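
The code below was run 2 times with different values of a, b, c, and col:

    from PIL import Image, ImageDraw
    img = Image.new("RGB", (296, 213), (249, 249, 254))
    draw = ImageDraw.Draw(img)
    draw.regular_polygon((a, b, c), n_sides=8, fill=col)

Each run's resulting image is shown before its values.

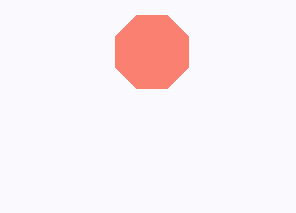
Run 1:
a = 152
b = 52
c = 40
col = 'salmon'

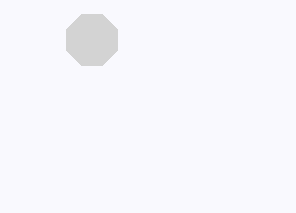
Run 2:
a = 92, b = 40, c = 28, col = 'lightgray'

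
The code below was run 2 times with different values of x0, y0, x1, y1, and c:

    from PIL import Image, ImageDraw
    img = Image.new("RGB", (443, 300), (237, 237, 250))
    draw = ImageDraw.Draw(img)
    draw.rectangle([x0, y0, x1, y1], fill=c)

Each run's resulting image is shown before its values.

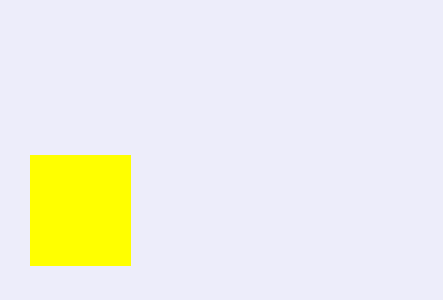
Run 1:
x0 = 30
y0 = 155
x1 = 130
y1 = 265
c = 'yellow'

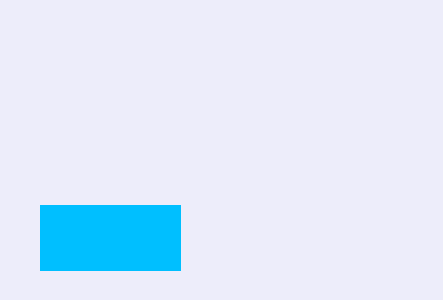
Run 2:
x0 = 40; y0 = 205; x1 = 180; y1 = 270; c = 'deepskyblue'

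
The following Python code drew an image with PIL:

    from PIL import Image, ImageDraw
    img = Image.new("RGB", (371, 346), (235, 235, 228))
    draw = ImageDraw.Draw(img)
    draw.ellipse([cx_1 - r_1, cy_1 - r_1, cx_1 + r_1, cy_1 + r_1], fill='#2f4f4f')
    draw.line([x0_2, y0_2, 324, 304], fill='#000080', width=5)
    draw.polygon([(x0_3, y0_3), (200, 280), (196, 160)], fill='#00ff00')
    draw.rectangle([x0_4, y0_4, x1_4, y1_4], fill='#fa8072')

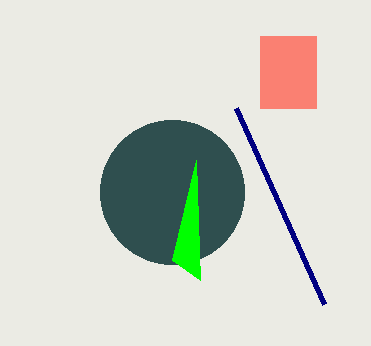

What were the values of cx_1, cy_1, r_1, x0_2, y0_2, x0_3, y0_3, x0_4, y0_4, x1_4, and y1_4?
cx_1 = 172
cy_1 = 192
r_1 = 72
x0_2 = 236
y0_2 = 108
x0_3 = 172
y0_3 = 260
x0_4 = 260
y0_4 = 36
x1_4 = 316
y1_4 = 108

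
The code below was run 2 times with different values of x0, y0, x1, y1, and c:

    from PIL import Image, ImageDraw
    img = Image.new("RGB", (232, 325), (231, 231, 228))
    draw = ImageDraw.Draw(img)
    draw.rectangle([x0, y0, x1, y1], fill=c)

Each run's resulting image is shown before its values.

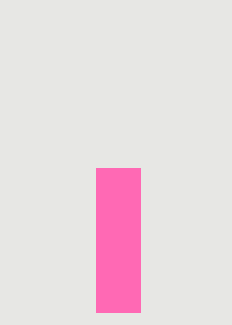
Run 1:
x0 = 96
y0 = 168
x1 = 140
y1 = 312
c = 'hotpink'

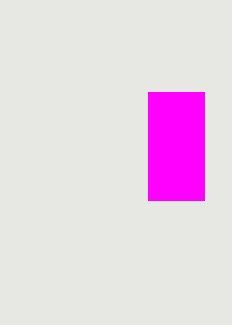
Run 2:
x0 = 148; y0 = 92; x1 = 204; y1 = 200; c = 'magenta'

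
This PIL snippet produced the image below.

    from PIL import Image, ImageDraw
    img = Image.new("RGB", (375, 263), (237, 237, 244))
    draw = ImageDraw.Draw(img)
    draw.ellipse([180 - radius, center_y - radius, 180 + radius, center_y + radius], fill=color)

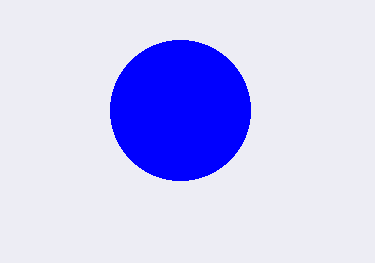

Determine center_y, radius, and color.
center_y = 110, radius = 70, color = 'blue'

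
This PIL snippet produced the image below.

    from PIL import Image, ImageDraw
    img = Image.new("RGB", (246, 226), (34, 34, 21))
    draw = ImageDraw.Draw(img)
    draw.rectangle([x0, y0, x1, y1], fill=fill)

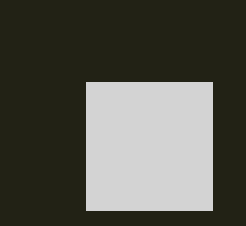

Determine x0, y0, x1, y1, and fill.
x0 = 86; y0 = 82; x1 = 212; y1 = 210; fill = 'lightgray'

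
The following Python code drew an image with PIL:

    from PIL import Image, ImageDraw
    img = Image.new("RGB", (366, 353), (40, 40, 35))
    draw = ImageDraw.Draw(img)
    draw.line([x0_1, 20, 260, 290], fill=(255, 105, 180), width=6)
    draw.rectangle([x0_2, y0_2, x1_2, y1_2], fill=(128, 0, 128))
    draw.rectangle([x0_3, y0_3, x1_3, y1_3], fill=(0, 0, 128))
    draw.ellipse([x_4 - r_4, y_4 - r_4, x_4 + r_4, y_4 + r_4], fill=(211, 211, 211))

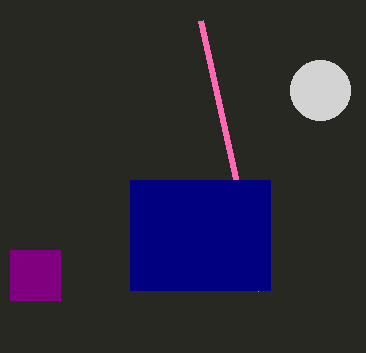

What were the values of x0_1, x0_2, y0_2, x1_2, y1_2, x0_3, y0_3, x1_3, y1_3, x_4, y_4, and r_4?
x0_1 = 200, x0_2 = 10, y0_2 = 250, x1_2 = 60, y1_2 = 300, x0_3 = 130, y0_3 = 180, x1_3 = 270, y1_3 = 290, x_4 = 320, y_4 = 90, r_4 = 30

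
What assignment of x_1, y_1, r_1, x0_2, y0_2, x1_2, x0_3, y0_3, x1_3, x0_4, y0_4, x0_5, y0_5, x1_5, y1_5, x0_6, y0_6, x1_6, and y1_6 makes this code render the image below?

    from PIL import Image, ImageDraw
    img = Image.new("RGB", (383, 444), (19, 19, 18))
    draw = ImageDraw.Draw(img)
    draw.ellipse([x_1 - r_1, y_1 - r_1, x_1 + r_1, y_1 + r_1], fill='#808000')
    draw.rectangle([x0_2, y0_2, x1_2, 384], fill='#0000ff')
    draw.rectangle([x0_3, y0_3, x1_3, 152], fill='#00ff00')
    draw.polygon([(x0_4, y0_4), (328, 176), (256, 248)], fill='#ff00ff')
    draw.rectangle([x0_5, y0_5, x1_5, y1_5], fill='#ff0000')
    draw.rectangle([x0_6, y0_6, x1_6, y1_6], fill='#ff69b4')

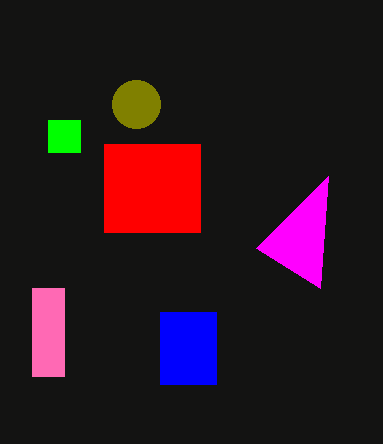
x_1 = 136
y_1 = 104
r_1 = 24
x0_2 = 160
y0_2 = 312
x1_2 = 216
x0_3 = 48
y0_3 = 120
x1_3 = 80
x0_4 = 320
y0_4 = 288
x0_5 = 104
y0_5 = 144
x1_5 = 200
y1_5 = 232
x0_6 = 32
y0_6 = 288
x1_6 = 64
y1_6 = 376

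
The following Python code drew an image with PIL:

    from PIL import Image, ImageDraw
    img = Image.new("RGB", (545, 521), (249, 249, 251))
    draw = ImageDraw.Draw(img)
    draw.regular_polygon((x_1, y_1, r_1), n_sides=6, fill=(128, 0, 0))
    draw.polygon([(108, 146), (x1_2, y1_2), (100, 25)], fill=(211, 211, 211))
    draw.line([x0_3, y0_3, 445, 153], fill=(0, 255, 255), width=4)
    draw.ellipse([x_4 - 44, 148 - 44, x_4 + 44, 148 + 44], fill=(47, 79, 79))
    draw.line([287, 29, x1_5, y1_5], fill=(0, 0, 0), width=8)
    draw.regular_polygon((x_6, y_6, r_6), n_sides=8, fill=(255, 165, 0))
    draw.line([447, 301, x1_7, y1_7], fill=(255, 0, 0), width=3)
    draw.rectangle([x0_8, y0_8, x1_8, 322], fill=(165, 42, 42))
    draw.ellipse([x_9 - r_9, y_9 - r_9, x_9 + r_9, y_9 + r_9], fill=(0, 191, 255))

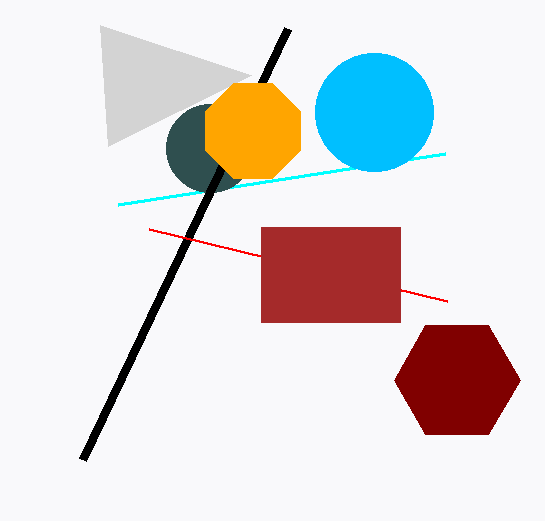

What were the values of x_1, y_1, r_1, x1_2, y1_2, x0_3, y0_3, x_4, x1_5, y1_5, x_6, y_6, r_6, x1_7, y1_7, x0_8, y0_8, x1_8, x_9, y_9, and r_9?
x_1 = 457, y_1 = 380, r_1 = 63, x1_2 = 251, y1_2 = 75, x0_3 = 118, y0_3 = 204, x_4 = 210, x1_5 = 82, y1_5 = 460, x_6 = 253, y_6 = 131, r_6 = 51, x1_7 = 149, y1_7 = 229, x0_8 = 261, y0_8 = 227, x1_8 = 400, x_9 = 374, y_9 = 112, r_9 = 59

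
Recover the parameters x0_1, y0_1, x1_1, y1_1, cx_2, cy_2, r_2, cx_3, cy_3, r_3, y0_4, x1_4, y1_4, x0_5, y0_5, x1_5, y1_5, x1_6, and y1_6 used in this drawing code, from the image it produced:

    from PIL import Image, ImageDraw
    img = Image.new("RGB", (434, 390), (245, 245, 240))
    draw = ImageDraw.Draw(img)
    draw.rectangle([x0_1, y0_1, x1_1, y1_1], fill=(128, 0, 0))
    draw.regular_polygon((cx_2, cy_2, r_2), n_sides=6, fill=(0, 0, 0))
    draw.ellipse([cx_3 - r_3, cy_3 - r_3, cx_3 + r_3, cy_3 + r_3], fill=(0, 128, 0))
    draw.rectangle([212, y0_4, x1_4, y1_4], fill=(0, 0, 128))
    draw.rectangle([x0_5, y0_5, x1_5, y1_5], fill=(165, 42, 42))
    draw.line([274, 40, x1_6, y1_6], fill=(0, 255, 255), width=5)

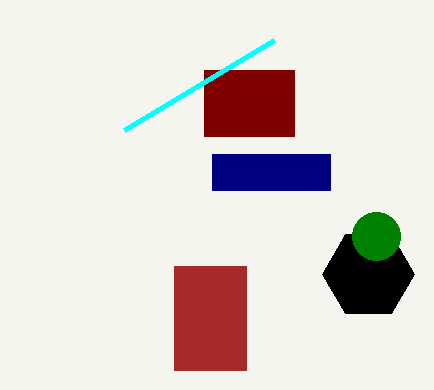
x0_1 = 204
y0_1 = 70
x1_1 = 294
y1_1 = 136
cx_2 = 368
cy_2 = 274
r_2 = 46
cx_3 = 376
cy_3 = 236
r_3 = 24
y0_4 = 154
x1_4 = 330
y1_4 = 190
x0_5 = 174
y0_5 = 266
x1_5 = 246
y1_5 = 370
x1_6 = 124
y1_6 = 130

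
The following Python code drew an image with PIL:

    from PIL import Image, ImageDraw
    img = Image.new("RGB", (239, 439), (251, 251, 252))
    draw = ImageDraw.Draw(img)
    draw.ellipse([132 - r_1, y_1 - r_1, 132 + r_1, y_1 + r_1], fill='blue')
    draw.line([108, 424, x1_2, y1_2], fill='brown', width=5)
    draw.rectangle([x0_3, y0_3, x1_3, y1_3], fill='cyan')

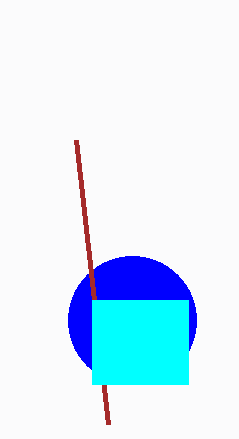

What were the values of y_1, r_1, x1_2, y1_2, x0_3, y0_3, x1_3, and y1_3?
y_1 = 320
r_1 = 64
x1_2 = 76
y1_2 = 140
x0_3 = 92
y0_3 = 300
x1_3 = 188
y1_3 = 384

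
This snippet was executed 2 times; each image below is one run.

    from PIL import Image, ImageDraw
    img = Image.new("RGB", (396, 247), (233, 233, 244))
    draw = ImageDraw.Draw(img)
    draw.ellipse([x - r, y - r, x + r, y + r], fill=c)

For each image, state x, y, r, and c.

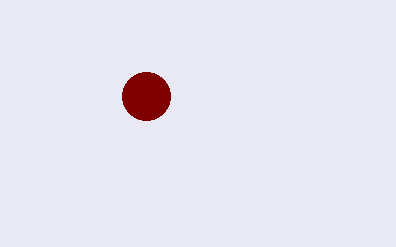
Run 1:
x = 146
y = 96
r = 24
c = 'maroon'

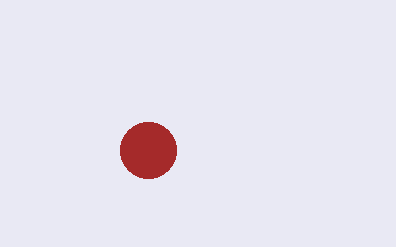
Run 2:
x = 148
y = 150
r = 28
c = 'brown'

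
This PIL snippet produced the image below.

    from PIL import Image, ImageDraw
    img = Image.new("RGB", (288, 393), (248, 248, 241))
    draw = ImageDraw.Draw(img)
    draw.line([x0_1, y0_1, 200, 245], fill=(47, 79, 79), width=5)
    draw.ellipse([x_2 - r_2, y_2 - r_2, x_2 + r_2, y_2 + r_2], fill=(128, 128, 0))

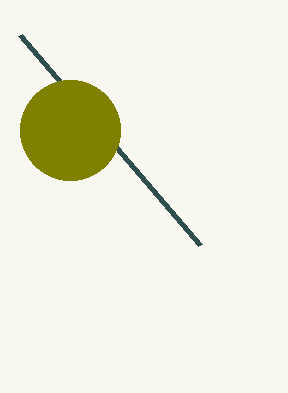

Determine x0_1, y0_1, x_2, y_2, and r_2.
x0_1 = 20
y0_1 = 35
x_2 = 70
y_2 = 130
r_2 = 50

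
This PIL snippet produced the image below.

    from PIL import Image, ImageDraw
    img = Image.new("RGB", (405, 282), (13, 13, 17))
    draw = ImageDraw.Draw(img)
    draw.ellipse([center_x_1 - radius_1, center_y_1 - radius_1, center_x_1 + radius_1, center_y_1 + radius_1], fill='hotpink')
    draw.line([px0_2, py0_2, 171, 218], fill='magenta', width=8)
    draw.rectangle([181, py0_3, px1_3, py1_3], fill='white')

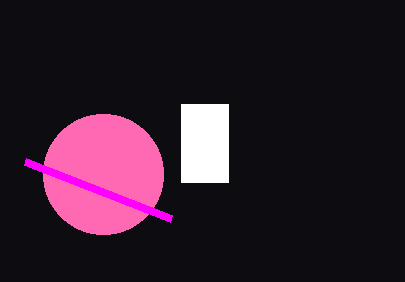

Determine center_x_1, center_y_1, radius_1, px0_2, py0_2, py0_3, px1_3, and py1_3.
center_x_1 = 103; center_y_1 = 174; radius_1 = 60; px0_2 = 25; py0_2 = 161; py0_3 = 104; px1_3 = 228; py1_3 = 182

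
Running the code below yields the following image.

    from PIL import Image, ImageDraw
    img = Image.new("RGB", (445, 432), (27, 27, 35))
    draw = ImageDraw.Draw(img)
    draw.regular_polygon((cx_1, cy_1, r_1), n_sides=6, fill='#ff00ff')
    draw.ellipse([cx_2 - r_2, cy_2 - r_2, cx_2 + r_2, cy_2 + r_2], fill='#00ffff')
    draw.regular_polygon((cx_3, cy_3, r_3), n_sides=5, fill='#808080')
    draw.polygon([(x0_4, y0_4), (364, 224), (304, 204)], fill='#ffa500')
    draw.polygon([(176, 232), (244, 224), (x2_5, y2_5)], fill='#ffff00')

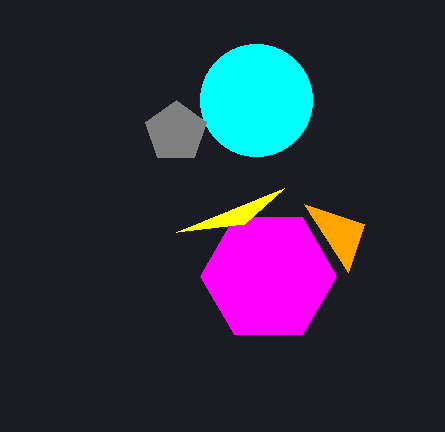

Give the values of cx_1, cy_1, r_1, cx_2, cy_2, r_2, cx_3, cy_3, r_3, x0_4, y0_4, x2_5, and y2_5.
cx_1 = 268
cy_1 = 276
r_1 = 68
cx_2 = 256
cy_2 = 100
r_2 = 56
cx_3 = 176
cy_3 = 132
r_3 = 32
x0_4 = 348
y0_4 = 272
x2_5 = 284
y2_5 = 188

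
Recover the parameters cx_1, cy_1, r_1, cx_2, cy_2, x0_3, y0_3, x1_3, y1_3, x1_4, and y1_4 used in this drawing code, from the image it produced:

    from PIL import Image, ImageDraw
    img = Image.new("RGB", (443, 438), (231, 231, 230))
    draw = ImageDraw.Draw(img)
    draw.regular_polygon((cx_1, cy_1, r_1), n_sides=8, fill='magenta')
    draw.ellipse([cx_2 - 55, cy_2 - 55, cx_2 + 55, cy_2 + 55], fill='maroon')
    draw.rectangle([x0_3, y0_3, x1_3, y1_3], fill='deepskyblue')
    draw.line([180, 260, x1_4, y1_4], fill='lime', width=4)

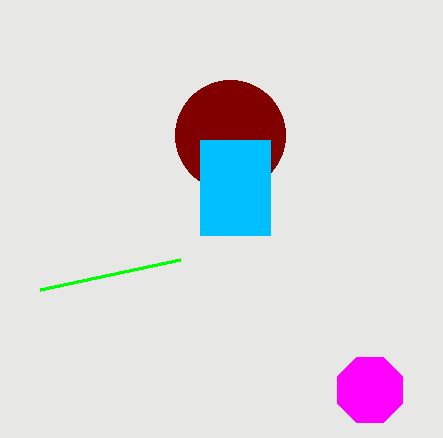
cx_1 = 370; cy_1 = 390; r_1 = 35; cx_2 = 230; cy_2 = 135; x0_3 = 200; y0_3 = 140; x1_3 = 270; y1_3 = 235; x1_4 = 40; y1_4 = 290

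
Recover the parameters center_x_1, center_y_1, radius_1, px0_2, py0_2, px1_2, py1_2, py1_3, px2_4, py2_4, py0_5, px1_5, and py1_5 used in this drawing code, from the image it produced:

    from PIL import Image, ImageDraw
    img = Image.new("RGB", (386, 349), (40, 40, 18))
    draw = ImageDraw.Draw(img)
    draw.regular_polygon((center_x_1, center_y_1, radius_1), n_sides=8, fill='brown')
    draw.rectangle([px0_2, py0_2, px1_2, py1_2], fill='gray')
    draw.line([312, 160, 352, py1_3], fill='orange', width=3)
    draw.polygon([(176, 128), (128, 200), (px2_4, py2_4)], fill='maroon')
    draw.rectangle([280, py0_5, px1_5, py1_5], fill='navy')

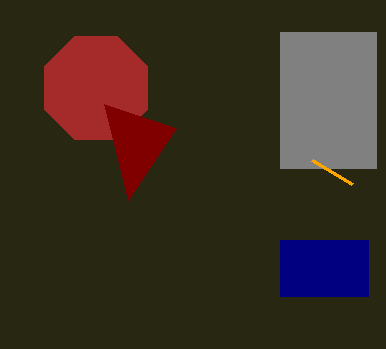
center_x_1 = 96; center_y_1 = 88; radius_1 = 56; px0_2 = 280; py0_2 = 32; px1_2 = 376; py1_2 = 168; py1_3 = 184; px2_4 = 104; py2_4 = 104; py0_5 = 240; px1_5 = 368; py1_5 = 296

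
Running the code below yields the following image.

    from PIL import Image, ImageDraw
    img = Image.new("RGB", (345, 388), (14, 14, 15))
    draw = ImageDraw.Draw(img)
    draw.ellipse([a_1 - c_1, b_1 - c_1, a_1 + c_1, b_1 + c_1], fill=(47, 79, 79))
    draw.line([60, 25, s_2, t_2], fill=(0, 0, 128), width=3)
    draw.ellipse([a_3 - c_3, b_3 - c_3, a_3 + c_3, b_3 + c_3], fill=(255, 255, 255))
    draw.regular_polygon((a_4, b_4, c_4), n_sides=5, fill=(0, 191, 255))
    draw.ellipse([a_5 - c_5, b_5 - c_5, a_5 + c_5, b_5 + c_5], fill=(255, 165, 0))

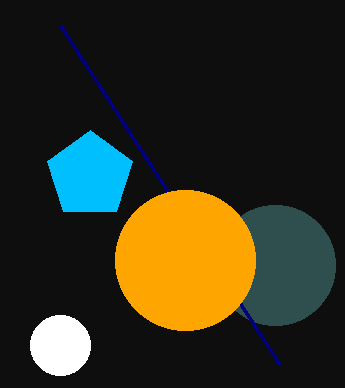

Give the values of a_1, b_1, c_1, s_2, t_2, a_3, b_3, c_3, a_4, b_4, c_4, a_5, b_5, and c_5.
a_1 = 275; b_1 = 265; c_1 = 60; s_2 = 280; t_2 = 365; a_3 = 60; b_3 = 345; c_3 = 30; a_4 = 90; b_4 = 175; c_4 = 45; a_5 = 185; b_5 = 260; c_5 = 70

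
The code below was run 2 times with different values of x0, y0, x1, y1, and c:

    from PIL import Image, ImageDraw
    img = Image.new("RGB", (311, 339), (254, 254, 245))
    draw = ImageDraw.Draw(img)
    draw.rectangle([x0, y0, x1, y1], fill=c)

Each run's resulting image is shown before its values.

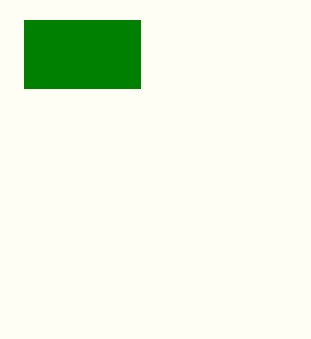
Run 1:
x0 = 24; y0 = 20; x1 = 140; y1 = 88; c = 'green'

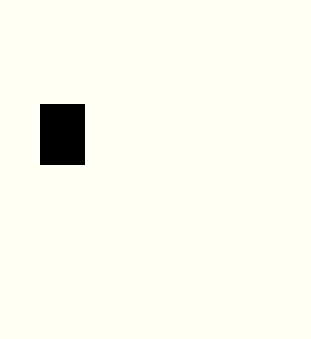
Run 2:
x0 = 40
y0 = 104
x1 = 84
y1 = 164
c = 'black'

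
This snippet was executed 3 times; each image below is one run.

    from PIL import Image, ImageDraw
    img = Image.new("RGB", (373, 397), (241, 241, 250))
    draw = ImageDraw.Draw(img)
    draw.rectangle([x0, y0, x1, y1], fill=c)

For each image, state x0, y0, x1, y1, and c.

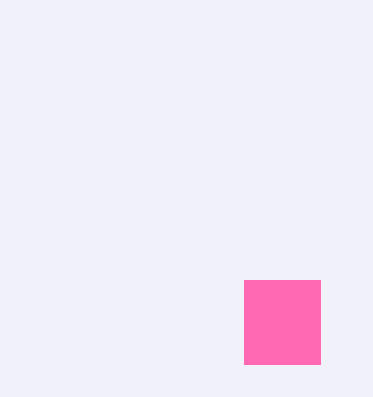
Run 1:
x0 = 244, y0 = 280, x1 = 320, y1 = 364, c = 'hotpink'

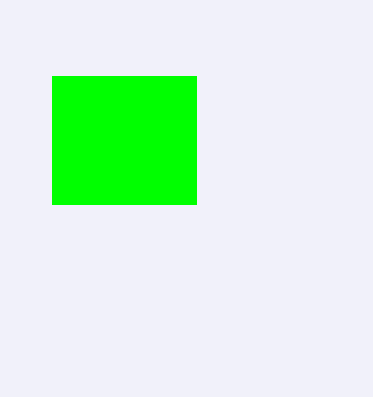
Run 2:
x0 = 52
y0 = 76
x1 = 196
y1 = 204
c = 'lime'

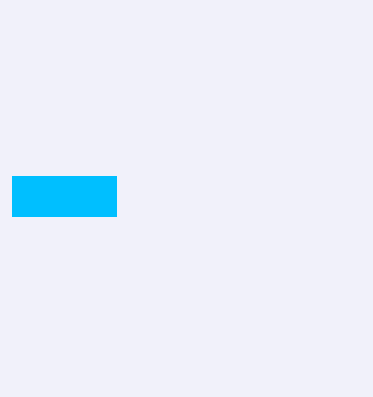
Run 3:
x0 = 12, y0 = 176, x1 = 116, y1 = 216, c = 'deepskyblue'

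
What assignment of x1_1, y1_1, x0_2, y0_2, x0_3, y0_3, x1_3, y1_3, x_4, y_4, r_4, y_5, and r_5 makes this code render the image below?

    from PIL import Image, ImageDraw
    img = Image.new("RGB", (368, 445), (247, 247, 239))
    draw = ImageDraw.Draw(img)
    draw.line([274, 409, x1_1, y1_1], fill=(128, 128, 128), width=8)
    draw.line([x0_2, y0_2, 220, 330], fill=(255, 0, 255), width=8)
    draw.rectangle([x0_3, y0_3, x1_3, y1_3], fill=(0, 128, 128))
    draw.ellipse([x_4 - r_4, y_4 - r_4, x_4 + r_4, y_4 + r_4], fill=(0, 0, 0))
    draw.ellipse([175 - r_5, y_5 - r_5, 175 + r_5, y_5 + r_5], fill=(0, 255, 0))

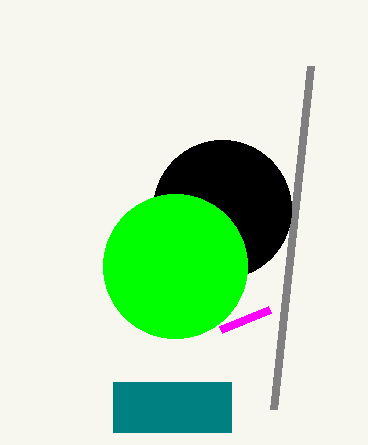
x1_1 = 311, y1_1 = 66, x0_2 = 269, y0_2 = 310, x0_3 = 113, y0_3 = 382, x1_3 = 231, y1_3 = 432, x_4 = 222, y_4 = 209, r_4 = 69, y_5 = 266, r_5 = 72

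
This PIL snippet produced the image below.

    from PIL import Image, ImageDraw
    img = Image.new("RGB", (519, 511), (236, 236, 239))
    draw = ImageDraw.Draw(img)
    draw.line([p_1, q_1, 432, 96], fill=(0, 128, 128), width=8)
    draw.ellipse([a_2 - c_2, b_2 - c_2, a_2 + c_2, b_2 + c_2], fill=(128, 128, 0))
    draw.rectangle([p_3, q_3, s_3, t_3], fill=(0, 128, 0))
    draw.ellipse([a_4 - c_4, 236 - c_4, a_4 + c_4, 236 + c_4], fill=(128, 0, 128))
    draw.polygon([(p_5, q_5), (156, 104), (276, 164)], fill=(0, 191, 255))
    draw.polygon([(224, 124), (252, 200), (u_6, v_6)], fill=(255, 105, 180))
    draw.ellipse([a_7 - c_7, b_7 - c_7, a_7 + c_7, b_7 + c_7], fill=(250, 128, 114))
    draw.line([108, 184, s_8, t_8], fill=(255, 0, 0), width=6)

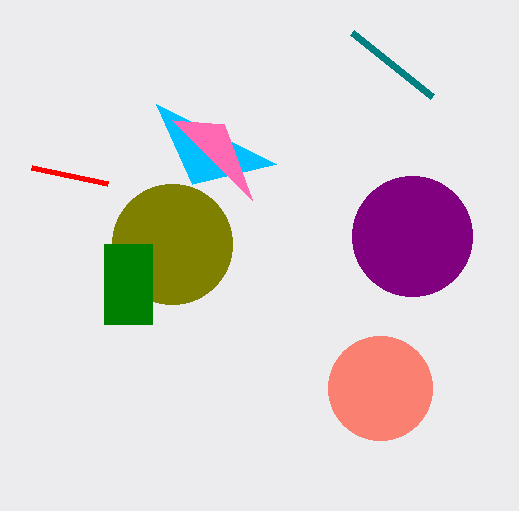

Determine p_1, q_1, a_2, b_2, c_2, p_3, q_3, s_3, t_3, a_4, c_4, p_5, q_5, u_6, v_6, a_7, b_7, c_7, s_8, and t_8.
p_1 = 352, q_1 = 32, a_2 = 172, b_2 = 244, c_2 = 60, p_3 = 104, q_3 = 244, s_3 = 152, t_3 = 324, a_4 = 412, c_4 = 60, p_5 = 192, q_5 = 184, u_6 = 172, v_6 = 120, a_7 = 380, b_7 = 388, c_7 = 52, s_8 = 32, t_8 = 168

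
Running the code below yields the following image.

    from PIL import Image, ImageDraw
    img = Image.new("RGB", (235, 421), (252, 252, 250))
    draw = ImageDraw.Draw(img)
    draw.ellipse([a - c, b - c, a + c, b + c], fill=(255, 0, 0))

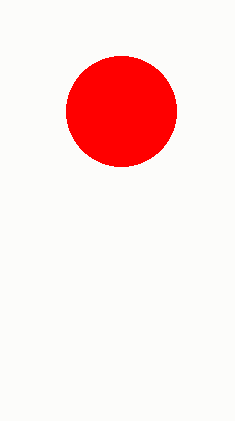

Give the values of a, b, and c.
a = 121; b = 111; c = 55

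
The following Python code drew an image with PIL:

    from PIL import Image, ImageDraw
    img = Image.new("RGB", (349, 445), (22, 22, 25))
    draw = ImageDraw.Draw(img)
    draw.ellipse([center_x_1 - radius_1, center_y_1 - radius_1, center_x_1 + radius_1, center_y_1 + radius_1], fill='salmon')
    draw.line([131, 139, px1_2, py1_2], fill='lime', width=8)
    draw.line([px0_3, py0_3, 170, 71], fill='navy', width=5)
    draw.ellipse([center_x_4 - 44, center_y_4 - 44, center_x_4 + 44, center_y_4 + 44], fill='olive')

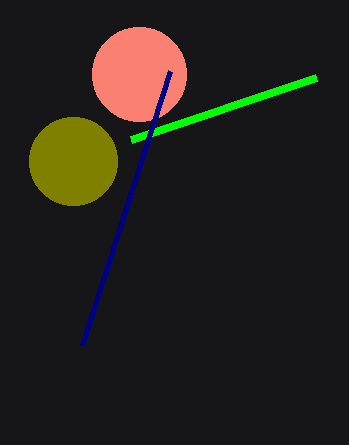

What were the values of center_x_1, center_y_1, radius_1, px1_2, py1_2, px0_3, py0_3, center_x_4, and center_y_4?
center_x_1 = 139, center_y_1 = 74, radius_1 = 47, px1_2 = 316, py1_2 = 77, px0_3 = 82, py0_3 = 345, center_x_4 = 73, center_y_4 = 161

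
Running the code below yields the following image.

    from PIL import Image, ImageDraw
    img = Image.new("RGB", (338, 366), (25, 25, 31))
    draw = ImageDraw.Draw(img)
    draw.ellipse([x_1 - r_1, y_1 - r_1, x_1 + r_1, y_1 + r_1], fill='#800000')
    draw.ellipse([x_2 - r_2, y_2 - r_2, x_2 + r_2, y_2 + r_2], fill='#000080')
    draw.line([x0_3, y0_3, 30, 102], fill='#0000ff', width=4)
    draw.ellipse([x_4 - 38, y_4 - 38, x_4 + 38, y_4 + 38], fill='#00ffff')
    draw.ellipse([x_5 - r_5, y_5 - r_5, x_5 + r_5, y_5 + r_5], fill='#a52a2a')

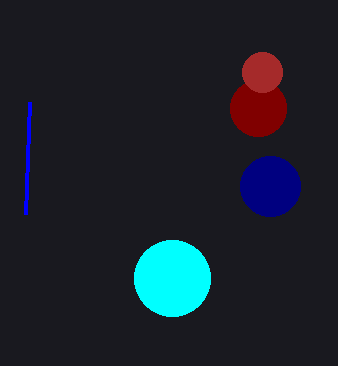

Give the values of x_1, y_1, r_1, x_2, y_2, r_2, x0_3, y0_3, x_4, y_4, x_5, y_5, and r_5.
x_1 = 258
y_1 = 108
r_1 = 28
x_2 = 270
y_2 = 186
r_2 = 30
x0_3 = 26
y0_3 = 214
x_4 = 172
y_4 = 278
x_5 = 262
y_5 = 72
r_5 = 20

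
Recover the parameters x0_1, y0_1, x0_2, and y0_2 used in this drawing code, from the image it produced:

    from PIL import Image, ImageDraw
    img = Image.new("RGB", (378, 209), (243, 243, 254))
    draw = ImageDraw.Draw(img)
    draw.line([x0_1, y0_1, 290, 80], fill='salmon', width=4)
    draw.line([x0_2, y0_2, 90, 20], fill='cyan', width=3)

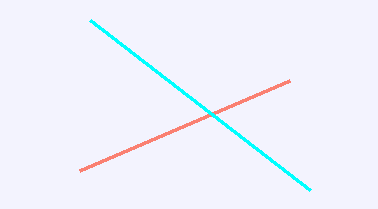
x0_1 = 80, y0_1 = 170, x0_2 = 310, y0_2 = 190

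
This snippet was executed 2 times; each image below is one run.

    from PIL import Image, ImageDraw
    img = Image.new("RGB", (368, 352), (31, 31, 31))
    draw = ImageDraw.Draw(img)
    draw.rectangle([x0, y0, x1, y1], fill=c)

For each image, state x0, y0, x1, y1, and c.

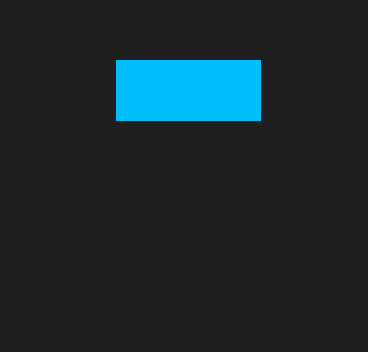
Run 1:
x0 = 116
y0 = 60
x1 = 260
y1 = 120
c = 'deepskyblue'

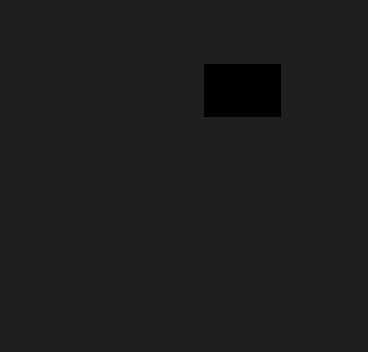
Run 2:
x0 = 204, y0 = 64, x1 = 280, y1 = 116, c = 'black'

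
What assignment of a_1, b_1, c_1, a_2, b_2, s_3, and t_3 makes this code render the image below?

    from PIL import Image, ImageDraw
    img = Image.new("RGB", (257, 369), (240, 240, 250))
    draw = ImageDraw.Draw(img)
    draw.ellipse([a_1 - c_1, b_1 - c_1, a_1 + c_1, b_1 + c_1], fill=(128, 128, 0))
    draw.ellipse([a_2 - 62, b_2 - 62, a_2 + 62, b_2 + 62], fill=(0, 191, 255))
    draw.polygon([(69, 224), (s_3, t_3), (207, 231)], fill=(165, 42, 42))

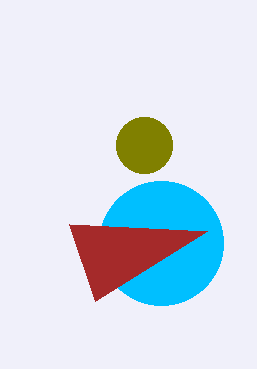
a_1 = 144; b_1 = 145; c_1 = 28; a_2 = 161; b_2 = 243; s_3 = 95; t_3 = 301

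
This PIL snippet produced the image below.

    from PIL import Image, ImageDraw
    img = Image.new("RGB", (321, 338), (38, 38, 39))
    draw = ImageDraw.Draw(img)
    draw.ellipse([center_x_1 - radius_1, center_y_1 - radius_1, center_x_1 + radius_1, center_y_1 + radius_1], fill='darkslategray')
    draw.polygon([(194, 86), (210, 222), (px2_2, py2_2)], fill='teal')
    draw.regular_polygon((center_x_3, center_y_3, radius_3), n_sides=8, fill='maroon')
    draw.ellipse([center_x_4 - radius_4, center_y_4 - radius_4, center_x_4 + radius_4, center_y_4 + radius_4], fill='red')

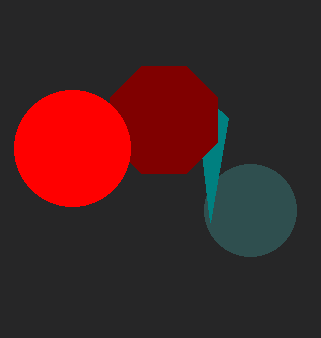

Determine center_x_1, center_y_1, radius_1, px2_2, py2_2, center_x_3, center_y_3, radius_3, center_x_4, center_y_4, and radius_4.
center_x_1 = 250; center_y_1 = 210; radius_1 = 46; px2_2 = 228; py2_2 = 118; center_x_3 = 164; center_y_3 = 120; radius_3 = 58; center_x_4 = 72; center_y_4 = 148; radius_4 = 58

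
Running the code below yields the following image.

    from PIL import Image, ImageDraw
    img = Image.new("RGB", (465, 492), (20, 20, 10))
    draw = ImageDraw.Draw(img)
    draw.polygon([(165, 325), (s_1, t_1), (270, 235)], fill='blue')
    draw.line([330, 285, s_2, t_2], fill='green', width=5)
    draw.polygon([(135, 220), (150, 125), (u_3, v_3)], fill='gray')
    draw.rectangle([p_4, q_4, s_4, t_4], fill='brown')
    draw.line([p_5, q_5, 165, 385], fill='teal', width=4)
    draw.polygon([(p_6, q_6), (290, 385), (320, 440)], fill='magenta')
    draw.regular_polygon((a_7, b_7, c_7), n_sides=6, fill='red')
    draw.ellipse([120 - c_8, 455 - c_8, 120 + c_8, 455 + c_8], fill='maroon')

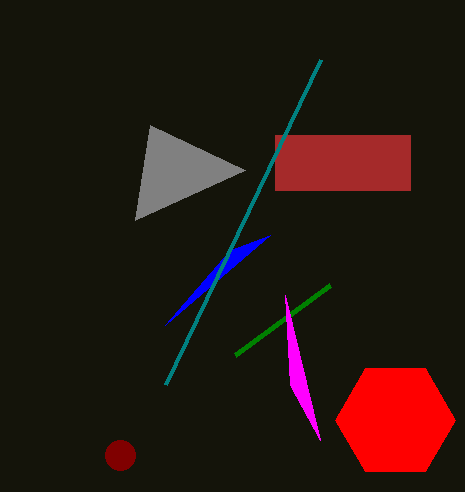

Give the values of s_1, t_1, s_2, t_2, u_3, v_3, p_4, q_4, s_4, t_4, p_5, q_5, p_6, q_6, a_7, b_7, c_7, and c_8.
s_1 = 230; t_1 = 250; s_2 = 235; t_2 = 355; u_3 = 245; v_3 = 170; p_4 = 275; q_4 = 135; s_4 = 410; t_4 = 190; p_5 = 320; q_5 = 60; p_6 = 285; q_6 = 295; a_7 = 395; b_7 = 420; c_7 = 60; c_8 = 15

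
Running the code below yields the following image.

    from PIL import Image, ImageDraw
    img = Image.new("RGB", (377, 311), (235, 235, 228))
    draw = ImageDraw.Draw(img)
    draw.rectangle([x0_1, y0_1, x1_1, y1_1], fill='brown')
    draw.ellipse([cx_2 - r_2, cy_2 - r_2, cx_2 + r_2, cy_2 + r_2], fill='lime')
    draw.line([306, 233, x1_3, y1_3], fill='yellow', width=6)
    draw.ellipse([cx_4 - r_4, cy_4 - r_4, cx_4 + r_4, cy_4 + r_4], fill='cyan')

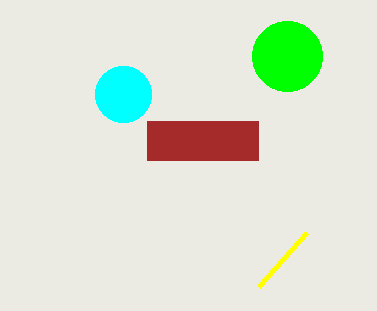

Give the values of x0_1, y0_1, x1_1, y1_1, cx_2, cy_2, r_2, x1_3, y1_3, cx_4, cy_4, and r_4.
x0_1 = 147, y0_1 = 121, x1_1 = 258, y1_1 = 160, cx_2 = 287, cy_2 = 56, r_2 = 35, x1_3 = 258, y1_3 = 287, cx_4 = 123, cy_4 = 94, r_4 = 28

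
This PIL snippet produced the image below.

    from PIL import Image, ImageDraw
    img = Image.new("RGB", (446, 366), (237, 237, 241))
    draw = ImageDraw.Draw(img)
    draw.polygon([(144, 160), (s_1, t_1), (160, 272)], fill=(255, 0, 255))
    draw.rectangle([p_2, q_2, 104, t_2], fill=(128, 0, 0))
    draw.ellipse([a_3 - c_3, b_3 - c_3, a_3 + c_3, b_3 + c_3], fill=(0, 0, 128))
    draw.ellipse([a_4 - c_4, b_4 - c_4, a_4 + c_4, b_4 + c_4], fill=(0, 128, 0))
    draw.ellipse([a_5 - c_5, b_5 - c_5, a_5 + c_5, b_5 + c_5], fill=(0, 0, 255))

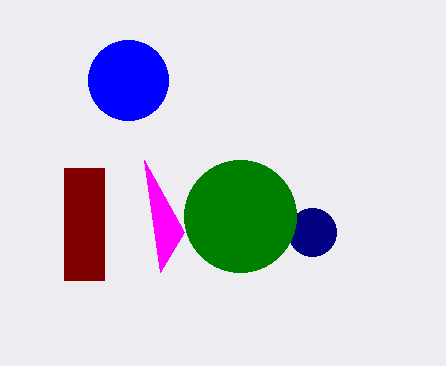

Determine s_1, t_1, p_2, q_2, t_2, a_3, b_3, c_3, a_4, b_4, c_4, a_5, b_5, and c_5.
s_1 = 184, t_1 = 232, p_2 = 64, q_2 = 168, t_2 = 280, a_3 = 312, b_3 = 232, c_3 = 24, a_4 = 240, b_4 = 216, c_4 = 56, a_5 = 128, b_5 = 80, c_5 = 40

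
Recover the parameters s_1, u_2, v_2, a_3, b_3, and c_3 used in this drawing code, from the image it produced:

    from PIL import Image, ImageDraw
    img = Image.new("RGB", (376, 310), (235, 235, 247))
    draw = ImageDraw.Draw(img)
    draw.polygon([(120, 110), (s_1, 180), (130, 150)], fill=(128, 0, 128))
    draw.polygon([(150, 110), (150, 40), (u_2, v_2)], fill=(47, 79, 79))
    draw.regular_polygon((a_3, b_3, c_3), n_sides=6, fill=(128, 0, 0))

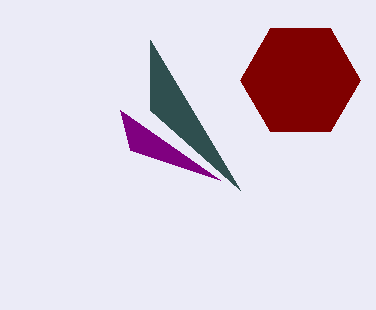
s_1 = 220
u_2 = 240
v_2 = 190
a_3 = 300
b_3 = 80
c_3 = 60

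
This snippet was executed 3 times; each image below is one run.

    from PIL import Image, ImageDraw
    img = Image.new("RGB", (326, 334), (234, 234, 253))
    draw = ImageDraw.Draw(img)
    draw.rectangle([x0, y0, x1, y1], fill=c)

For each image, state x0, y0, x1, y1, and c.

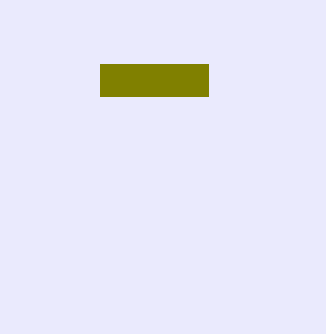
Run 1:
x0 = 100; y0 = 64; x1 = 208; y1 = 96; c = 'olive'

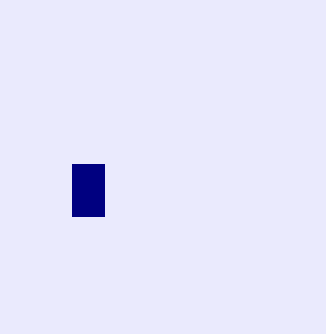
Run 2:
x0 = 72
y0 = 164
x1 = 104
y1 = 216
c = 'navy'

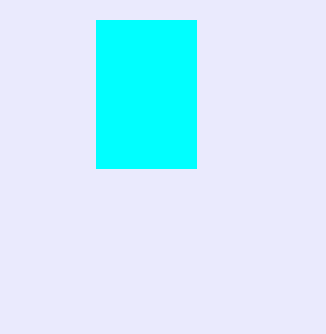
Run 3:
x0 = 96
y0 = 20
x1 = 196
y1 = 168
c = 'cyan'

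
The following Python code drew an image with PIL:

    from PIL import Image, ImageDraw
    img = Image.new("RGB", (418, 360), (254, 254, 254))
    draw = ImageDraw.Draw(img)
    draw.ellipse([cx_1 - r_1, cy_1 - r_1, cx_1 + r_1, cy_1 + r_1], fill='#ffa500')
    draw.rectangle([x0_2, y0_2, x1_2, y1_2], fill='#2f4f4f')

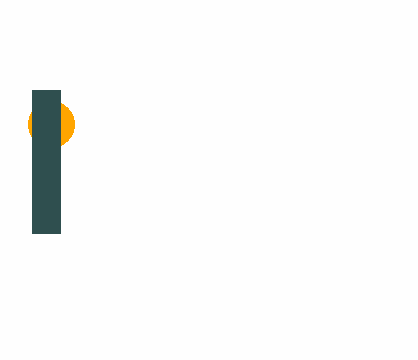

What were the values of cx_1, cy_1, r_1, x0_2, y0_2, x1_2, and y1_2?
cx_1 = 51, cy_1 = 124, r_1 = 23, x0_2 = 32, y0_2 = 90, x1_2 = 60, y1_2 = 233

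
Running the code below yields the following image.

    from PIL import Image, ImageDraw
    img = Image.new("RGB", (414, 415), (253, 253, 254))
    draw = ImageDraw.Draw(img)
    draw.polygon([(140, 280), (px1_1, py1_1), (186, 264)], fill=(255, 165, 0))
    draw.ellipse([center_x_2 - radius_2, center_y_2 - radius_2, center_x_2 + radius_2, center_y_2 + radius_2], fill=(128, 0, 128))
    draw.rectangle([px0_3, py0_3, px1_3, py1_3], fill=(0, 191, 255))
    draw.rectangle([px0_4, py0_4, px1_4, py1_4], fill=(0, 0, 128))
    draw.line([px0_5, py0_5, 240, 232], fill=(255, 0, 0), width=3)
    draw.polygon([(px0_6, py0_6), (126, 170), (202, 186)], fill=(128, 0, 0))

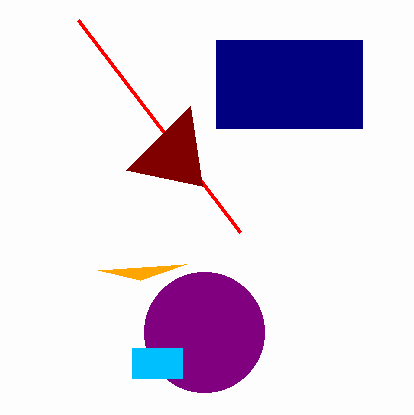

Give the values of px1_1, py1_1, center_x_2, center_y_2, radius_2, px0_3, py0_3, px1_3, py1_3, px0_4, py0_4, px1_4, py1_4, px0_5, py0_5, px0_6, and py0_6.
px1_1 = 98, py1_1 = 270, center_x_2 = 204, center_y_2 = 332, radius_2 = 60, px0_3 = 132, py0_3 = 348, px1_3 = 182, py1_3 = 378, px0_4 = 216, py0_4 = 40, px1_4 = 362, py1_4 = 128, px0_5 = 78, py0_5 = 20, px0_6 = 190, py0_6 = 106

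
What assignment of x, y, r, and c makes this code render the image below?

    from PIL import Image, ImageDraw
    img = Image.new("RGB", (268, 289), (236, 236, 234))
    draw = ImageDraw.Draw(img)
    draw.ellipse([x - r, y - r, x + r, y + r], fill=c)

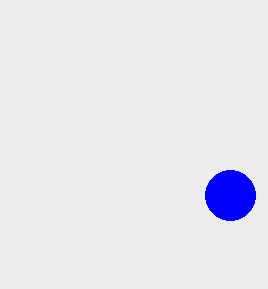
x = 230, y = 195, r = 25, c = 'blue'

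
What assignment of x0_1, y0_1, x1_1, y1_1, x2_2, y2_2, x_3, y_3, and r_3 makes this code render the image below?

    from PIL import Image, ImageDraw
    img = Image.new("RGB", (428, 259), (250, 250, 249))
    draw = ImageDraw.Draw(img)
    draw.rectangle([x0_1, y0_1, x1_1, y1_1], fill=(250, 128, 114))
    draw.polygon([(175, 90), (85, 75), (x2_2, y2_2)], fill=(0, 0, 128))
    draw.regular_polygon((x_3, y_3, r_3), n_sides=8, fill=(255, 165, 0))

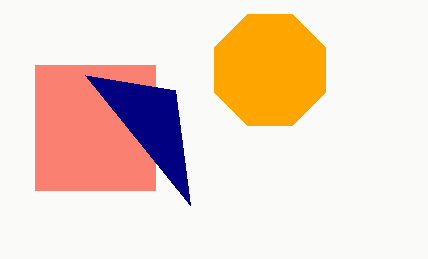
x0_1 = 35
y0_1 = 65
x1_1 = 155
y1_1 = 190
x2_2 = 190
y2_2 = 205
x_3 = 270
y_3 = 70
r_3 = 60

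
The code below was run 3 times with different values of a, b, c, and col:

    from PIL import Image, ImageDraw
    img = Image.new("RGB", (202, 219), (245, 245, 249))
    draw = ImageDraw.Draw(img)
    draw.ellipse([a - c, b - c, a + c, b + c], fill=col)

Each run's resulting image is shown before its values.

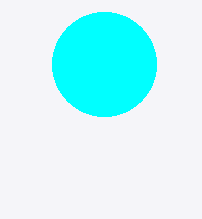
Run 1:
a = 104
b = 64
c = 52
col = 'cyan'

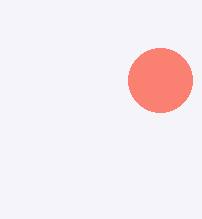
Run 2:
a = 160; b = 80; c = 32; col = 'salmon'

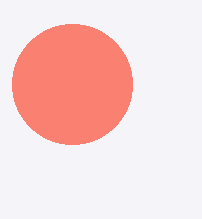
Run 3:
a = 72, b = 84, c = 60, col = 'salmon'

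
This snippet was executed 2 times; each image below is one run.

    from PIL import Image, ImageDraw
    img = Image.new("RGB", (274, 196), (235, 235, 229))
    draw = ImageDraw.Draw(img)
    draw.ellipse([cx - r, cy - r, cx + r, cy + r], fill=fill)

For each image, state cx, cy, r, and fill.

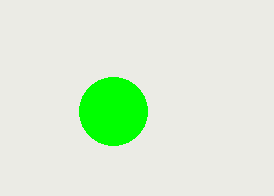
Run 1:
cx = 113, cy = 111, r = 34, fill = 'lime'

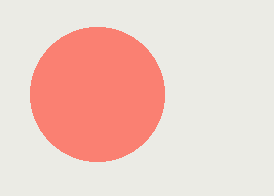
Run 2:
cx = 97
cy = 94
r = 67
fill = 'salmon'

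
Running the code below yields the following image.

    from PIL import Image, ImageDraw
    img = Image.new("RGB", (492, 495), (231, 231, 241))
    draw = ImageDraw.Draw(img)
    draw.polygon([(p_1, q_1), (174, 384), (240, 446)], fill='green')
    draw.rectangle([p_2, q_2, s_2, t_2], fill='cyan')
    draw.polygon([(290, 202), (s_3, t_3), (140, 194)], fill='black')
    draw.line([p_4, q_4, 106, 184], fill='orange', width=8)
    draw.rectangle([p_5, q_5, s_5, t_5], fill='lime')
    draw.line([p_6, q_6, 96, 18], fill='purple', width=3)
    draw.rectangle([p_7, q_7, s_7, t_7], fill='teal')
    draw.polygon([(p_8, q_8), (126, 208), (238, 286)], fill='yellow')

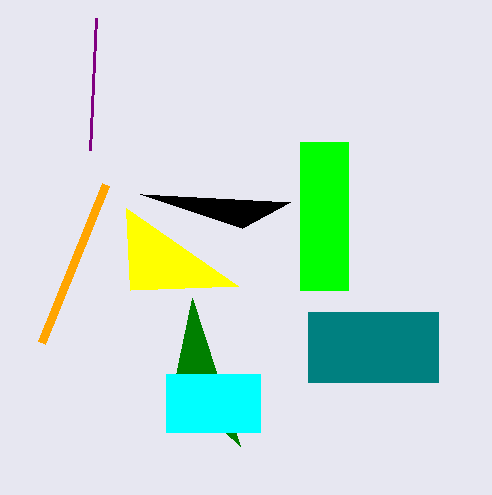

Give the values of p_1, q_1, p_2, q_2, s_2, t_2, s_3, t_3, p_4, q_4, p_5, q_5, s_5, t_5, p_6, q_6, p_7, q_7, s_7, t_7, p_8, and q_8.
p_1 = 192, q_1 = 298, p_2 = 166, q_2 = 374, s_2 = 260, t_2 = 432, s_3 = 242, t_3 = 228, p_4 = 42, q_4 = 342, p_5 = 300, q_5 = 142, s_5 = 348, t_5 = 290, p_6 = 90, q_6 = 150, p_7 = 308, q_7 = 312, s_7 = 438, t_7 = 382, p_8 = 130, q_8 = 290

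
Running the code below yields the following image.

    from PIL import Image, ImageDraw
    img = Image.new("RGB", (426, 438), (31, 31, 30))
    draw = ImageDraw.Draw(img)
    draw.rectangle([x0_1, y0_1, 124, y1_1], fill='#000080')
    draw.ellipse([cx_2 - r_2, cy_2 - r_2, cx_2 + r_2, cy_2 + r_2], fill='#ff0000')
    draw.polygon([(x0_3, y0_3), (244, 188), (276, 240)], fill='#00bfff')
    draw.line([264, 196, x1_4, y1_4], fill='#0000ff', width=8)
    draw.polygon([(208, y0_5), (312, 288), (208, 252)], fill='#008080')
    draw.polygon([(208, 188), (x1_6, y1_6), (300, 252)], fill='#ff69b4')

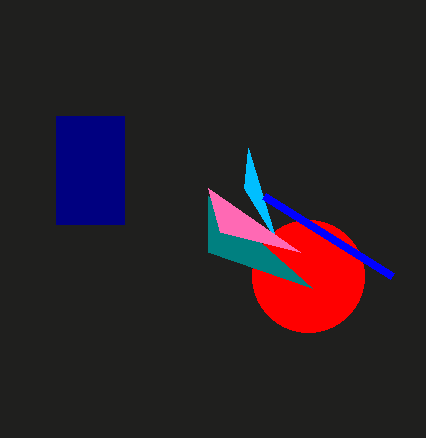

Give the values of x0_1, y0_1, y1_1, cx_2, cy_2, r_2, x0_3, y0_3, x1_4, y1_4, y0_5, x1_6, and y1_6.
x0_1 = 56; y0_1 = 116; y1_1 = 224; cx_2 = 308; cy_2 = 276; r_2 = 56; x0_3 = 248; y0_3 = 148; x1_4 = 392; y1_4 = 276; y0_5 = 196; x1_6 = 220; y1_6 = 232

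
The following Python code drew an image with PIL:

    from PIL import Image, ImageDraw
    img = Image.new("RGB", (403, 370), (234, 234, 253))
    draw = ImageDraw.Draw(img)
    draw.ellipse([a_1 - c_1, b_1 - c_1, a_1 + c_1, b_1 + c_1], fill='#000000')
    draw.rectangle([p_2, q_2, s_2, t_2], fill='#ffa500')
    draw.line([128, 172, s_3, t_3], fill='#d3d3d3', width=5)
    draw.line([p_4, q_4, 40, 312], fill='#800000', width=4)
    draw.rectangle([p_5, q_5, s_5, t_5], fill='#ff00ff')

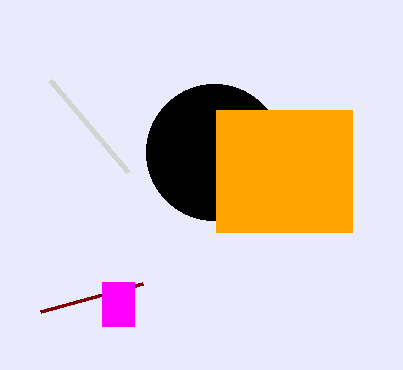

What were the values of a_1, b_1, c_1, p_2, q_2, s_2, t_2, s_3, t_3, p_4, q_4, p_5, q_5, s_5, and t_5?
a_1 = 214, b_1 = 152, c_1 = 68, p_2 = 216, q_2 = 110, s_2 = 352, t_2 = 232, s_3 = 50, t_3 = 80, p_4 = 142, q_4 = 284, p_5 = 102, q_5 = 282, s_5 = 134, t_5 = 326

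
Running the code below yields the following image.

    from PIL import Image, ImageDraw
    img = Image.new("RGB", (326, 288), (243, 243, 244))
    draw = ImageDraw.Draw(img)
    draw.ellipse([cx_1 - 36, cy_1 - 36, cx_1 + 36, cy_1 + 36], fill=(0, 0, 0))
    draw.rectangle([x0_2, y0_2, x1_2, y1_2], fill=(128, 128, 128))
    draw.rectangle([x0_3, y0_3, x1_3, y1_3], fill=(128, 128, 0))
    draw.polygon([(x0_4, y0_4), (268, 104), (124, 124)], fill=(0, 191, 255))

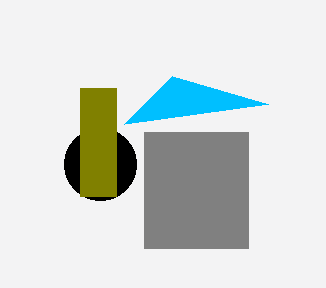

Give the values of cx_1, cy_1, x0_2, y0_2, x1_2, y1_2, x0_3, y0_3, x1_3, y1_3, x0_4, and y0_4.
cx_1 = 100, cy_1 = 164, x0_2 = 144, y0_2 = 132, x1_2 = 248, y1_2 = 248, x0_3 = 80, y0_3 = 88, x1_3 = 116, y1_3 = 196, x0_4 = 172, y0_4 = 76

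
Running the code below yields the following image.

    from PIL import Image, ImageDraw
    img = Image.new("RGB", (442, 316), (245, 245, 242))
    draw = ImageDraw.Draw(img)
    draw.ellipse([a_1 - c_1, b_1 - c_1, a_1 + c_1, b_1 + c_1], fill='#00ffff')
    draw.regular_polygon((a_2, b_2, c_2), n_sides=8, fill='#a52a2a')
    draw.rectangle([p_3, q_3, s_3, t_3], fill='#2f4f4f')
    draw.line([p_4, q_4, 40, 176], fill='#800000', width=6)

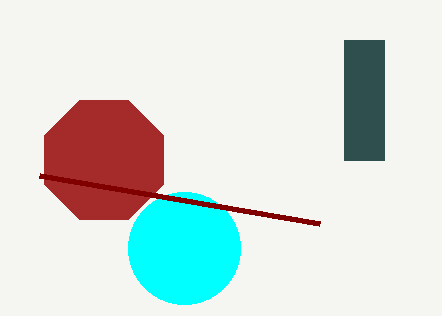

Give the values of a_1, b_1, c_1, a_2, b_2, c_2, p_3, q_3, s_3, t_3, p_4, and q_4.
a_1 = 184
b_1 = 248
c_1 = 56
a_2 = 104
b_2 = 160
c_2 = 64
p_3 = 344
q_3 = 40
s_3 = 384
t_3 = 160
p_4 = 320
q_4 = 224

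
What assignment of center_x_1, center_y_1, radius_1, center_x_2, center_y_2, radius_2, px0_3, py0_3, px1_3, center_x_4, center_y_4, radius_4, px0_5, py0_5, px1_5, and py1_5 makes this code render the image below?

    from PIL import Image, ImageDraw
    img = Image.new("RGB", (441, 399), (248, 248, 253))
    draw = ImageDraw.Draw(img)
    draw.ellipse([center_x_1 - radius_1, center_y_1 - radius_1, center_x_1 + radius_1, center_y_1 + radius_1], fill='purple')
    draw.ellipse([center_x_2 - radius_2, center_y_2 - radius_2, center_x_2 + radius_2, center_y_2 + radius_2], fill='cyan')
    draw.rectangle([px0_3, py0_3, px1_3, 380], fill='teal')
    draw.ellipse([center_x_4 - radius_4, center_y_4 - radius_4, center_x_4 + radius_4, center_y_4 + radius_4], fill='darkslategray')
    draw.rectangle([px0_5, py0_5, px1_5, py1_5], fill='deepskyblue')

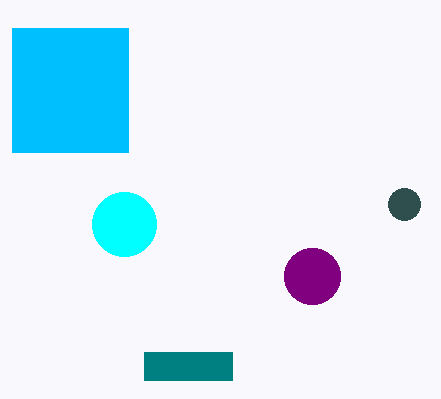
center_x_1 = 312
center_y_1 = 276
radius_1 = 28
center_x_2 = 124
center_y_2 = 224
radius_2 = 32
px0_3 = 144
py0_3 = 352
px1_3 = 232
center_x_4 = 404
center_y_4 = 204
radius_4 = 16
px0_5 = 12
py0_5 = 28
px1_5 = 128
py1_5 = 152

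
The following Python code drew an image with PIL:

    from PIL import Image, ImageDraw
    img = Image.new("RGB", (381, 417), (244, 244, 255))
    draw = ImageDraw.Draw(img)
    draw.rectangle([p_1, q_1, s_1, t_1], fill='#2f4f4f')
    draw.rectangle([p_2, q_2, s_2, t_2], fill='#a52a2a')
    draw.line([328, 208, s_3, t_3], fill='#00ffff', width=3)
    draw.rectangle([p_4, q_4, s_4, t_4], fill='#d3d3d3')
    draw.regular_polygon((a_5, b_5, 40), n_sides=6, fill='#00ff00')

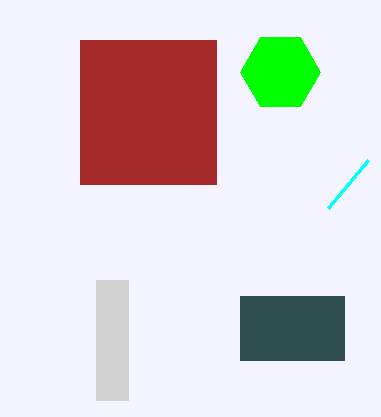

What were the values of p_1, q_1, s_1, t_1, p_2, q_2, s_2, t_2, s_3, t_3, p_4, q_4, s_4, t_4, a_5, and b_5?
p_1 = 240, q_1 = 296, s_1 = 344, t_1 = 360, p_2 = 80, q_2 = 40, s_2 = 216, t_2 = 184, s_3 = 368, t_3 = 160, p_4 = 96, q_4 = 280, s_4 = 128, t_4 = 400, a_5 = 280, b_5 = 72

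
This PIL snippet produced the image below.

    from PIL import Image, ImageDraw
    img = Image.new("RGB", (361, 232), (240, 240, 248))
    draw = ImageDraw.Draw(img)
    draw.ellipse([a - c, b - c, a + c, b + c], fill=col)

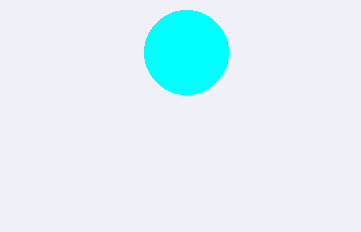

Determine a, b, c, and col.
a = 186; b = 52; c = 42; col = 'cyan'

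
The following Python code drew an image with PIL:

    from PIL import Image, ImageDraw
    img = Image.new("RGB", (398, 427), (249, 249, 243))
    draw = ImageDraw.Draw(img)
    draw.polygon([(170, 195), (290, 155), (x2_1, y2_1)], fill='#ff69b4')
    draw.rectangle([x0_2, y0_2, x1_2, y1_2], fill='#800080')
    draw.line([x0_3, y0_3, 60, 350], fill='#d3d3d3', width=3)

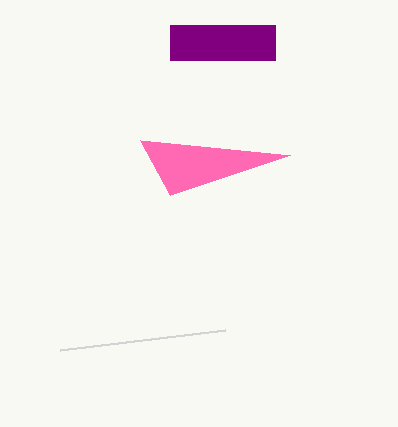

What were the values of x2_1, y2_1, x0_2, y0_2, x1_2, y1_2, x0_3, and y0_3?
x2_1 = 140; y2_1 = 140; x0_2 = 170; y0_2 = 25; x1_2 = 275; y1_2 = 60; x0_3 = 225; y0_3 = 330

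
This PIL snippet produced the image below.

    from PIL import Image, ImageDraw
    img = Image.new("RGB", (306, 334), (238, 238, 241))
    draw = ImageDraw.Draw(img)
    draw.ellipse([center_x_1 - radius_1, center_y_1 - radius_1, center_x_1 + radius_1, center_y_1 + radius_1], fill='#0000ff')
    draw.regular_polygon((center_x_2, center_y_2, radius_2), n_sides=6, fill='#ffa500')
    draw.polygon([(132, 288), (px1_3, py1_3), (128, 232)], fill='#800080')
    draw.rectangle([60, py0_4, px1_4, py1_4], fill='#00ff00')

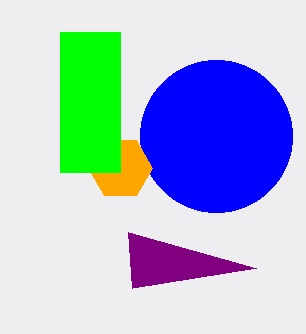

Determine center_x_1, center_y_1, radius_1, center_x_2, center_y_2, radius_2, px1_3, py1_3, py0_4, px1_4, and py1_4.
center_x_1 = 216; center_y_1 = 136; radius_1 = 76; center_x_2 = 120; center_y_2 = 168; radius_2 = 32; px1_3 = 256; py1_3 = 268; py0_4 = 32; px1_4 = 120; py1_4 = 172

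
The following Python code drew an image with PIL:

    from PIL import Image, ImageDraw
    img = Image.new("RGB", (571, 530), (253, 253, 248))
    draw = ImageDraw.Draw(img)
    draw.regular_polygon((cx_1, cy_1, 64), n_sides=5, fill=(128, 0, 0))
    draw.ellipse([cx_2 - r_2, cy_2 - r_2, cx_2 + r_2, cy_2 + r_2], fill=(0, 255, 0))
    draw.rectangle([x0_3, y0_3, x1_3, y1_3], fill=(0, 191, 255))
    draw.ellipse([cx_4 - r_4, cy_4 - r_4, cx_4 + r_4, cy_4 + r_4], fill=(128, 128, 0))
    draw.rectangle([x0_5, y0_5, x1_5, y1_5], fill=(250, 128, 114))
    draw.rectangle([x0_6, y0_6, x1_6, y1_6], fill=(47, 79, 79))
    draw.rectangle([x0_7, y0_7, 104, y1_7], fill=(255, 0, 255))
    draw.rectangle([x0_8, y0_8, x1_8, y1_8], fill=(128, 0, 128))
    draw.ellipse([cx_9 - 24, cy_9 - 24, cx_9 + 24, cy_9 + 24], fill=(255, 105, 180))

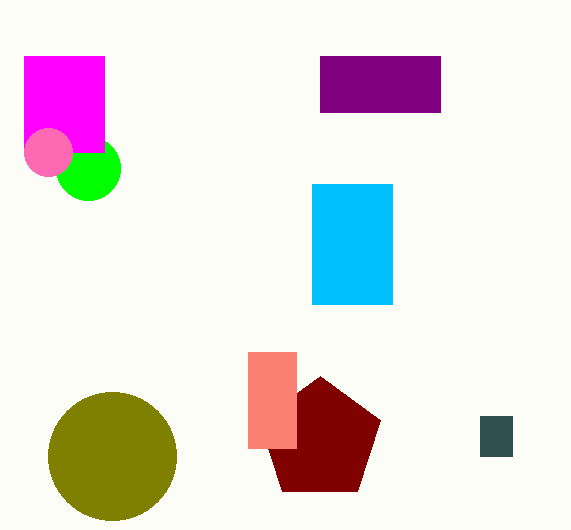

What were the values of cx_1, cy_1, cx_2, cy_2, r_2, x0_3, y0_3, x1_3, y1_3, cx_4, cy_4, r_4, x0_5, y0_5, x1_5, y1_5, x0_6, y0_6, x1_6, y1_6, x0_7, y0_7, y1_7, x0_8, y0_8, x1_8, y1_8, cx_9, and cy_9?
cx_1 = 320; cy_1 = 440; cx_2 = 88; cy_2 = 168; r_2 = 32; x0_3 = 312; y0_3 = 184; x1_3 = 392; y1_3 = 304; cx_4 = 112; cy_4 = 456; r_4 = 64; x0_5 = 248; y0_5 = 352; x1_5 = 296; y1_5 = 448; x0_6 = 480; y0_6 = 416; x1_6 = 512; y1_6 = 456; x0_7 = 24; y0_7 = 56; y1_7 = 152; x0_8 = 320; y0_8 = 56; x1_8 = 440; y1_8 = 112; cx_9 = 48; cy_9 = 152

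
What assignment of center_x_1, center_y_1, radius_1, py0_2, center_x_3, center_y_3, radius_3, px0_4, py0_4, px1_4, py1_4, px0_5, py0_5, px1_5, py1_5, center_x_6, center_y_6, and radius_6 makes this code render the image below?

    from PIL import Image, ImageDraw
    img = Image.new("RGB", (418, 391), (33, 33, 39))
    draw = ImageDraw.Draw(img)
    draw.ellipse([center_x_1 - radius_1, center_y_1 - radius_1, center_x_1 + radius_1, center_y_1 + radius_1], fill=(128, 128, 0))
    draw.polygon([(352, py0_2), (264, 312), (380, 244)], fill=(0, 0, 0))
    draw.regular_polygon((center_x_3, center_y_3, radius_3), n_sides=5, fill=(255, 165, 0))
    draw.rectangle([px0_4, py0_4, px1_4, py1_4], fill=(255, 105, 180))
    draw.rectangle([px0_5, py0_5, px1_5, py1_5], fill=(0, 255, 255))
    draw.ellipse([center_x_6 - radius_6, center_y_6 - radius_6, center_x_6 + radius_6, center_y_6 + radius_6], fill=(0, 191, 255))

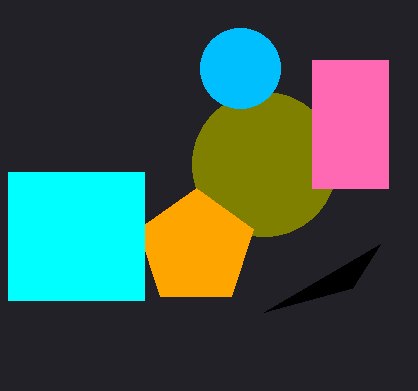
center_x_1 = 264
center_y_1 = 164
radius_1 = 72
py0_2 = 288
center_x_3 = 196
center_y_3 = 248
radius_3 = 60
px0_4 = 312
py0_4 = 60
px1_4 = 388
py1_4 = 188
px0_5 = 8
py0_5 = 172
px1_5 = 144
py1_5 = 300
center_x_6 = 240
center_y_6 = 68
radius_6 = 40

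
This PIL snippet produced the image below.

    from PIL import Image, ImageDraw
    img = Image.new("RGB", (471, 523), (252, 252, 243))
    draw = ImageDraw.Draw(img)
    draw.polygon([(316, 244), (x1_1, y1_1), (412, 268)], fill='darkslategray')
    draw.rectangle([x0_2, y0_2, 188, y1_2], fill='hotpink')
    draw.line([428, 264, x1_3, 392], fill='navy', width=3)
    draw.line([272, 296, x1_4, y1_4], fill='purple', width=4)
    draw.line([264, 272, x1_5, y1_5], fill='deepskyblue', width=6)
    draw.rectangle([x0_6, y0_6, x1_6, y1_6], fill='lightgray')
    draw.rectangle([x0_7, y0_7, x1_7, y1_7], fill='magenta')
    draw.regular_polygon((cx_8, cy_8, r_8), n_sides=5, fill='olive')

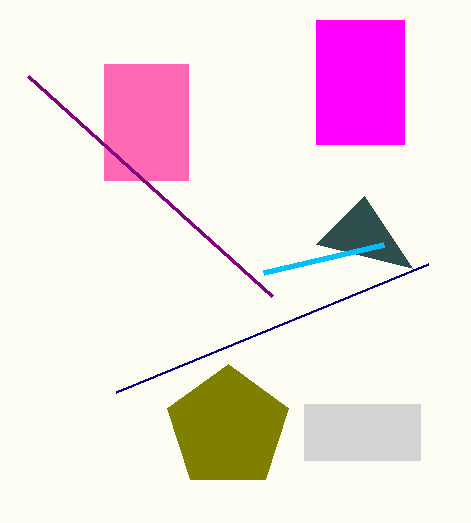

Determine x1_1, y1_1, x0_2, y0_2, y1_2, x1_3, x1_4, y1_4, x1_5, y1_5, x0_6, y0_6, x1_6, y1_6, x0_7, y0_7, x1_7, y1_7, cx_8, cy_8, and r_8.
x1_1 = 364; y1_1 = 196; x0_2 = 104; y0_2 = 64; y1_2 = 180; x1_3 = 116; x1_4 = 28; y1_4 = 76; x1_5 = 384; y1_5 = 244; x0_6 = 304; y0_6 = 404; x1_6 = 420; y1_6 = 460; x0_7 = 316; y0_7 = 20; x1_7 = 404; y1_7 = 144; cx_8 = 228; cy_8 = 428; r_8 = 64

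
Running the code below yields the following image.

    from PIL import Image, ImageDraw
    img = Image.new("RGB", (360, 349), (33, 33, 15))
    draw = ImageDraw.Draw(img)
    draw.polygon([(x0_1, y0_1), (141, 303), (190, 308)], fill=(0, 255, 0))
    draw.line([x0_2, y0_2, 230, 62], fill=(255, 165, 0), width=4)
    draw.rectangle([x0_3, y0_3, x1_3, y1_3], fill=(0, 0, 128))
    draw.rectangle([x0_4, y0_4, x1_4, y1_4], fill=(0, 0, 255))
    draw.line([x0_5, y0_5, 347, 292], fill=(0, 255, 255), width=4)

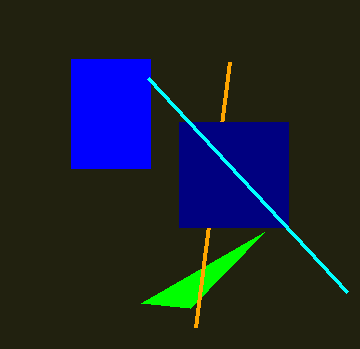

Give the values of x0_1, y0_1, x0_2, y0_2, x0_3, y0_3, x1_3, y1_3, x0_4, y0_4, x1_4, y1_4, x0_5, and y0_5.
x0_1 = 264
y0_1 = 232
x0_2 = 196
y0_2 = 327
x0_3 = 179
y0_3 = 122
x1_3 = 288
y1_3 = 227
x0_4 = 71
y0_4 = 59
x1_4 = 150
y1_4 = 168
x0_5 = 148
y0_5 = 78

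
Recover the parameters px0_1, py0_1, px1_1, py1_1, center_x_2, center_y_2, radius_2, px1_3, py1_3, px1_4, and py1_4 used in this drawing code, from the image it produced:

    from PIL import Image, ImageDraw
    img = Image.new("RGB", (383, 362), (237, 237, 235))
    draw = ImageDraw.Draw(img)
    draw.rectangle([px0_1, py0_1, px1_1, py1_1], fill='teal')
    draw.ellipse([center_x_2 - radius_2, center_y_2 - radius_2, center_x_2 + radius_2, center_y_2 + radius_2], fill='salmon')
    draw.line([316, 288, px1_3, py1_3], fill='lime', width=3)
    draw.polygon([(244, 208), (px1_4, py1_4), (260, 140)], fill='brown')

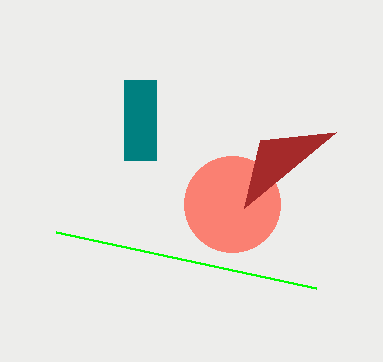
px0_1 = 124, py0_1 = 80, px1_1 = 156, py1_1 = 160, center_x_2 = 232, center_y_2 = 204, radius_2 = 48, px1_3 = 56, py1_3 = 232, px1_4 = 336, py1_4 = 132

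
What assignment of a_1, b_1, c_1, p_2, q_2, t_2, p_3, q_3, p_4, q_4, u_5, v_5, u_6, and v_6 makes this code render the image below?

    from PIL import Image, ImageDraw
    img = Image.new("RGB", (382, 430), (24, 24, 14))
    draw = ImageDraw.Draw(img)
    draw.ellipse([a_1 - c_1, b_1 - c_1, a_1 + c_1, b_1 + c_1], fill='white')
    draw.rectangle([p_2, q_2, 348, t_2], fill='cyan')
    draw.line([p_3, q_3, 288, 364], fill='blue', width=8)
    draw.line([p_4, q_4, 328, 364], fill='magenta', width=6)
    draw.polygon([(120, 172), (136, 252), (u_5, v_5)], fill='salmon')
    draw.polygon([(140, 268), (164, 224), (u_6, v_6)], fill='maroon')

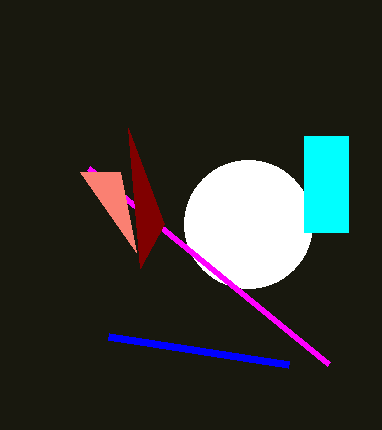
a_1 = 248
b_1 = 224
c_1 = 64
p_2 = 304
q_2 = 136
t_2 = 232
p_3 = 108
q_3 = 336
p_4 = 88
q_4 = 168
u_5 = 80
v_5 = 172
u_6 = 128
v_6 = 128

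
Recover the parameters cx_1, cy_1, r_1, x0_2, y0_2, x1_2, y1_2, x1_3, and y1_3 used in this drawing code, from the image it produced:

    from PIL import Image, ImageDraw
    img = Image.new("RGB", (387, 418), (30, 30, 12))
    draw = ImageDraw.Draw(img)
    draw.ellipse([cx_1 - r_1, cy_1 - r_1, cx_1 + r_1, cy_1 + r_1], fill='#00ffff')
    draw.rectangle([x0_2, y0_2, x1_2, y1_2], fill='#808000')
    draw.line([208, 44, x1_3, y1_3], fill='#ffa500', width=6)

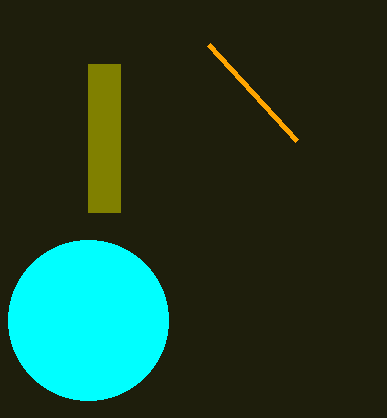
cx_1 = 88, cy_1 = 320, r_1 = 80, x0_2 = 88, y0_2 = 64, x1_2 = 120, y1_2 = 212, x1_3 = 296, y1_3 = 140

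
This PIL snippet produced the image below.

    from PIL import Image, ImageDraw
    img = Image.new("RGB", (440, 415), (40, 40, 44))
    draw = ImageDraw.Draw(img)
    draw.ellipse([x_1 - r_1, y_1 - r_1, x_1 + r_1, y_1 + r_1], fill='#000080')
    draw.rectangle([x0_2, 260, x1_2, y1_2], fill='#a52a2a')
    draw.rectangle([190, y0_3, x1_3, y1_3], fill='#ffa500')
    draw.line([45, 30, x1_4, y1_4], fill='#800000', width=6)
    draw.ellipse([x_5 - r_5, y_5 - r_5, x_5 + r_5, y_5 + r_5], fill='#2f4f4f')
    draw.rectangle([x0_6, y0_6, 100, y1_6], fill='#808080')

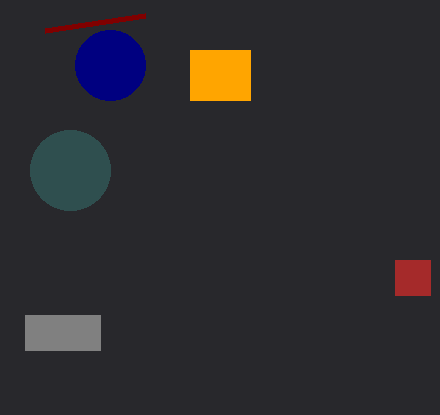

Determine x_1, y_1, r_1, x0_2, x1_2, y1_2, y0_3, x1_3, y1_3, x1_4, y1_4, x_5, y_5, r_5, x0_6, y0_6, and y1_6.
x_1 = 110
y_1 = 65
r_1 = 35
x0_2 = 395
x1_2 = 430
y1_2 = 295
y0_3 = 50
x1_3 = 250
y1_3 = 100
x1_4 = 145
y1_4 = 15
x_5 = 70
y_5 = 170
r_5 = 40
x0_6 = 25
y0_6 = 315
y1_6 = 350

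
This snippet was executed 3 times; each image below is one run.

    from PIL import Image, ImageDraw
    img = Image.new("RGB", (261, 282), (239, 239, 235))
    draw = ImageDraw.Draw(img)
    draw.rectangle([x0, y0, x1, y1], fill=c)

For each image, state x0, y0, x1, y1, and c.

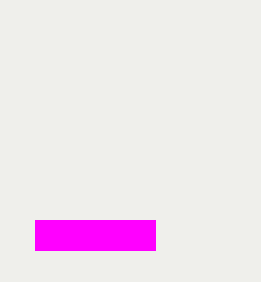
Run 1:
x0 = 35
y0 = 220
x1 = 155
y1 = 250
c = 'magenta'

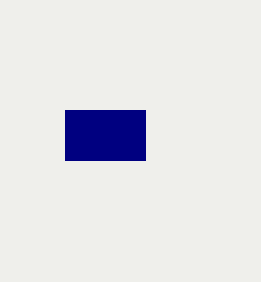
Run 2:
x0 = 65; y0 = 110; x1 = 145; y1 = 160; c = 'navy'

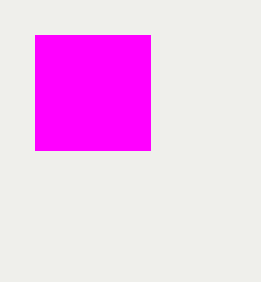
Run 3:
x0 = 35; y0 = 35; x1 = 150; y1 = 150; c = 'magenta'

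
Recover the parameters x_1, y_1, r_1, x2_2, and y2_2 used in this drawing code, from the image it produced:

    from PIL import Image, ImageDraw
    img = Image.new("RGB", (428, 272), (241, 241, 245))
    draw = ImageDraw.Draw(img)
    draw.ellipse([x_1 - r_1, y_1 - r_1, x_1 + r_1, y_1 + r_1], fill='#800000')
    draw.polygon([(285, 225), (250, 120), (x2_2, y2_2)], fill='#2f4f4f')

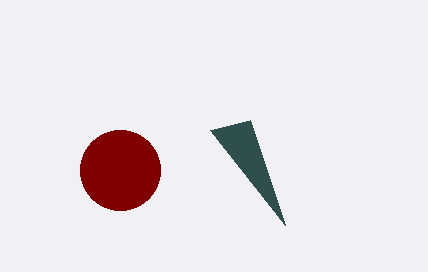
x_1 = 120; y_1 = 170; r_1 = 40; x2_2 = 210; y2_2 = 130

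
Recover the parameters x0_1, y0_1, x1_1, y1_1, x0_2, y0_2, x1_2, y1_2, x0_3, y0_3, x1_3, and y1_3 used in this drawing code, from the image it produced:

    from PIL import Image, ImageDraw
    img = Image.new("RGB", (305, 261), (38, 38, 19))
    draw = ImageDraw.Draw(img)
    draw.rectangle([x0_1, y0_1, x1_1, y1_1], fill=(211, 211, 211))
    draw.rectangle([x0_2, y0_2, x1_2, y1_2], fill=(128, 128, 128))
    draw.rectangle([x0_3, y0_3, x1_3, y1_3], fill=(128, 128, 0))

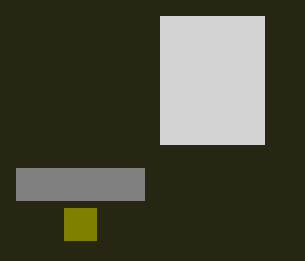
x0_1 = 160; y0_1 = 16; x1_1 = 264; y1_1 = 144; x0_2 = 16; y0_2 = 168; x1_2 = 144; y1_2 = 200; x0_3 = 64; y0_3 = 208; x1_3 = 96; y1_3 = 240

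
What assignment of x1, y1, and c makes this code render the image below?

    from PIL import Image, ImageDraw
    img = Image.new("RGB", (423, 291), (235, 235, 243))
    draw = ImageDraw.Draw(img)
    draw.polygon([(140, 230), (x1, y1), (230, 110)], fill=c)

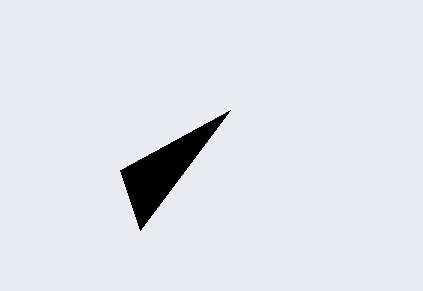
x1 = 120, y1 = 170, c = 'black'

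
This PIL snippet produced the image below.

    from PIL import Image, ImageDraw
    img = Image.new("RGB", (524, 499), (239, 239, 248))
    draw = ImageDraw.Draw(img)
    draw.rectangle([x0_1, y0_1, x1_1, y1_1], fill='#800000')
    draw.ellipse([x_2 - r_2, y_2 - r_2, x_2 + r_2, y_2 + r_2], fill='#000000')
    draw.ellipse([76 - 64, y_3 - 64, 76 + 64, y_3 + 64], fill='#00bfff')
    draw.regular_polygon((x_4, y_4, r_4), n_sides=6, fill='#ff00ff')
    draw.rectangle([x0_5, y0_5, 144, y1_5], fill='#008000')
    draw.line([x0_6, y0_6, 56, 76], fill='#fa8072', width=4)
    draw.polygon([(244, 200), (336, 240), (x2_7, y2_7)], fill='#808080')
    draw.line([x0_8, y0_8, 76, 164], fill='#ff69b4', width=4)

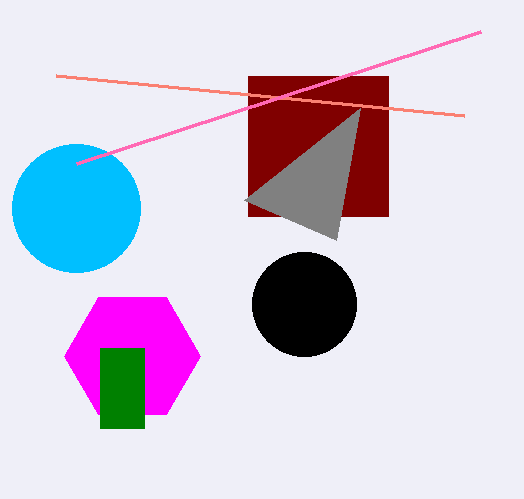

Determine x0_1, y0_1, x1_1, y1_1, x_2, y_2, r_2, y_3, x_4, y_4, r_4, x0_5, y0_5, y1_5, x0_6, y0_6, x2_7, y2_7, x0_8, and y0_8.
x0_1 = 248, y0_1 = 76, x1_1 = 388, y1_1 = 216, x_2 = 304, y_2 = 304, r_2 = 52, y_3 = 208, x_4 = 132, y_4 = 356, r_4 = 68, x0_5 = 100, y0_5 = 348, y1_5 = 428, x0_6 = 464, y0_6 = 116, x2_7 = 360, y2_7 = 108, x0_8 = 480, y0_8 = 32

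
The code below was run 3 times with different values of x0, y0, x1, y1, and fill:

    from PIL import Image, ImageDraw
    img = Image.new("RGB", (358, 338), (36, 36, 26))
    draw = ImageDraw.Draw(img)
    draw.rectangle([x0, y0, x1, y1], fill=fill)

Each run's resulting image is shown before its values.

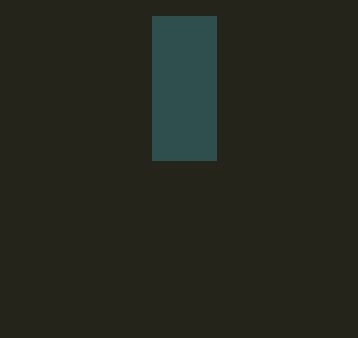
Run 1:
x0 = 152, y0 = 16, x1 = 216, y1 = 160, fill = 'darkslategray'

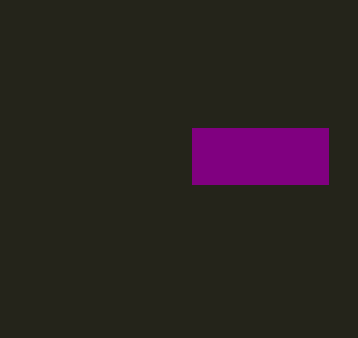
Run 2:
x0 = 192, y0 = 128, x1 = 328, y1 = 184, fill = 'purple'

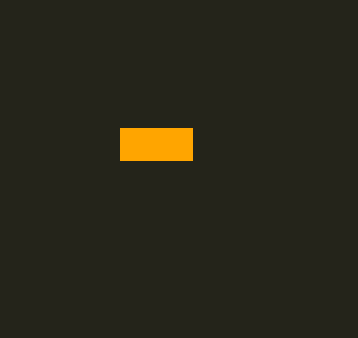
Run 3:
x0 = 120
y0 = 128
x1 = 192
y1 = 160
fill = 'orange'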